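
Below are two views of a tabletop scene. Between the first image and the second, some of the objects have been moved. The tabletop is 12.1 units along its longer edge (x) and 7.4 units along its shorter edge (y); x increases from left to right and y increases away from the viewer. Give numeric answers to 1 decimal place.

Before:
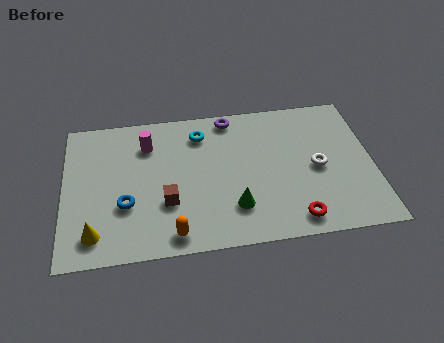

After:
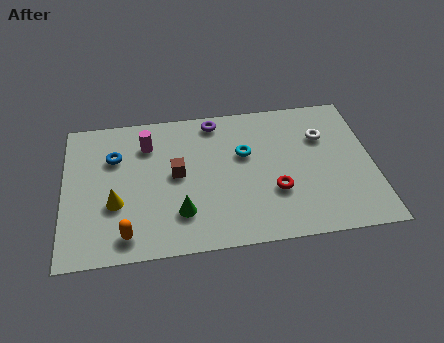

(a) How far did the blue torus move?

2.5

The blue torus was near (2.4, 2.6) before and (2.0, 5.1) after, so it travelled √(0.4² + 2.5²) ≈ 2.5 units.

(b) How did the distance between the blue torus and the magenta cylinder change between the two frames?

-1.7

The distance was about 3.1 in the first image and 1.4 in the second, so they moved 1.7 units closer together.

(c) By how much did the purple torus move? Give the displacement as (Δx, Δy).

(-0.6, -0.1)

The purple torus was at about (6.6, 6.6) and moved to about (6.0, 6.5).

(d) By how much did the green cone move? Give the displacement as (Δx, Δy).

(-2.1, 0.0)

The green cone started near (6.6, 1.9) and ended near (4.5, 1.9).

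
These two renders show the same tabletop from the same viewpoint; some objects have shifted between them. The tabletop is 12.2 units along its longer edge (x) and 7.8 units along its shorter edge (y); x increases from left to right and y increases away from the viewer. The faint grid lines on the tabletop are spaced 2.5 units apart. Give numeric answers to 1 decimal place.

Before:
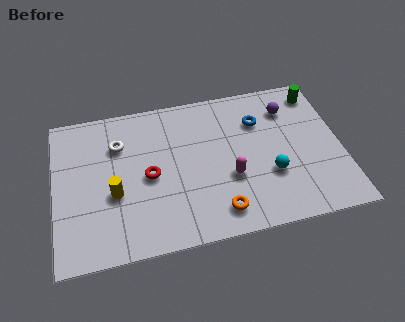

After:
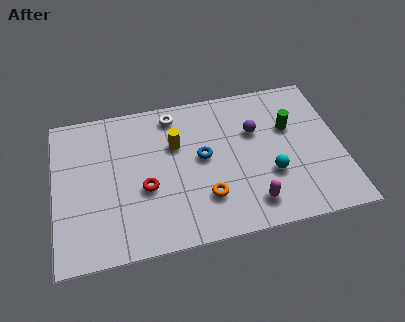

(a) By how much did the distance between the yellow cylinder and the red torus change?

+0.8

Before: roughly 1.6 units apart; after: 2.4. That's 0.8 units further apart.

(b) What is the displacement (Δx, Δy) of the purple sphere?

(-1.5, -0.9)

The purple sphere was at about (10.1, 6.0) and moved to about (8.6, 5.1).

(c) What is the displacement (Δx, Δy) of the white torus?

(2.4, 1.1)

The white torus started near (2.8, 5.6) and ended near (5.2, 6.7).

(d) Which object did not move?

the cyan sphere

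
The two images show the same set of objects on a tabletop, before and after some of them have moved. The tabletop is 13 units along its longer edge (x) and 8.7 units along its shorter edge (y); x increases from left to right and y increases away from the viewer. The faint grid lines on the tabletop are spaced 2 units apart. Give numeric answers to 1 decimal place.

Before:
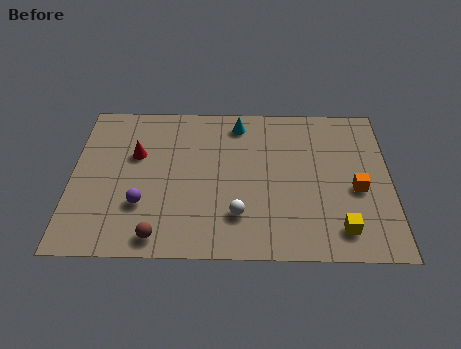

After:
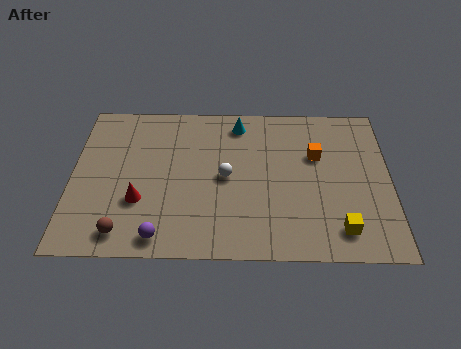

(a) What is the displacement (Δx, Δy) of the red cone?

(0.2, -2.6)

The red cone was at about (2.6, 5.5) and moved to about (2.8, 2.9).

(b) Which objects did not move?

the yellow cube and the cyan cone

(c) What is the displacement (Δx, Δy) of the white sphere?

(-0.5, 2.1)

The white sphere started near (6.8, 2.2) and ended near (6.3, 4.3).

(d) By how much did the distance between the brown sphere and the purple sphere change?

-0.3

They were about 1.8 units apart before and 1.5 after — 0.3 units closer together.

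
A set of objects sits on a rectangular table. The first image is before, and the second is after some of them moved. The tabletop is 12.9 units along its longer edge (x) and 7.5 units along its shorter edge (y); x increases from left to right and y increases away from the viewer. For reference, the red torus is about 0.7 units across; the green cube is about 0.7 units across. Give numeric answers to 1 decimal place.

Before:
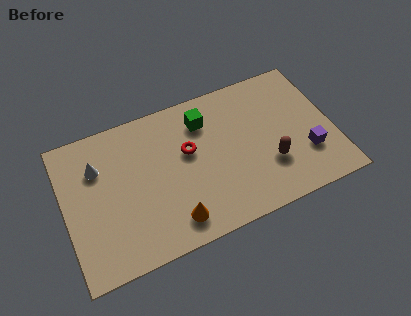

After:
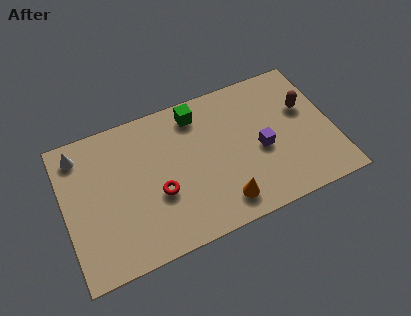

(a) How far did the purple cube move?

2.3

The purple cube moved from about (11.5, 2.3) to (9.4, 3.3), a distance of √(2.1² + 1.0²) ≈ 2.3.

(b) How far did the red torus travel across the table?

2.3

The red torus was near (6.0, 4.5) before and (4.4, 2.9) after, so it travelled √(1.6² + 1.6²) ≈ 2.3 units.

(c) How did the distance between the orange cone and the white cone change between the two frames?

+3.0

They were about 5.1 units apart before and 8.1 after — 3.0 units further apart.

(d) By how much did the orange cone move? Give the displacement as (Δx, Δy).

(2.4, 0.0)

The orange cone was at about (4.9, 1.3) and moved to about (7.3, 1.3).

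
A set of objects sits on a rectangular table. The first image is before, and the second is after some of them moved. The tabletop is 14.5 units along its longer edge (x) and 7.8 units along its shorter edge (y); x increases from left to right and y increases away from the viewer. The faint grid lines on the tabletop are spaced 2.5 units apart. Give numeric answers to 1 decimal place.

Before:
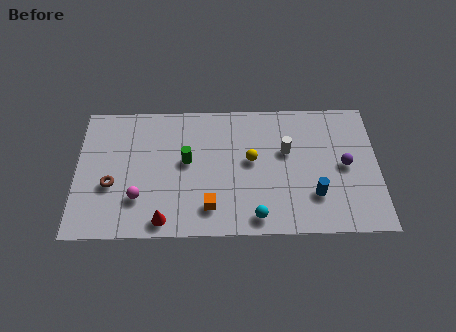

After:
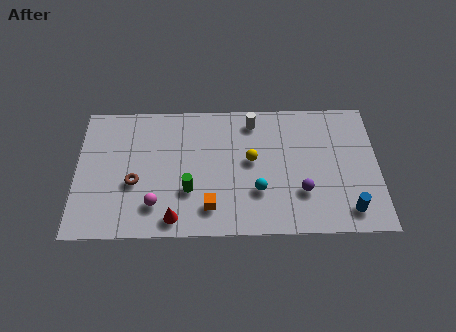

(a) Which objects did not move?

the yellow sphere and the orange cube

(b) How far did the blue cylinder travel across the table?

1.8

The blue cylinder moved from about (11.4, 2.2) to (13.0, 1.3), a distance of √(1.6² + 0.9²) ≈ 1.8.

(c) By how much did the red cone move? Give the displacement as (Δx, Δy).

(0.5, 0.1)

From the two frames, the red cone sits at roughly (4.2, 0.9) before and (4.7, 1.0) after.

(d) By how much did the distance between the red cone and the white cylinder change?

-0.3

The distance was about 7.1 in the first image and 6.8 in the second, so they moved 0.3 units closer together.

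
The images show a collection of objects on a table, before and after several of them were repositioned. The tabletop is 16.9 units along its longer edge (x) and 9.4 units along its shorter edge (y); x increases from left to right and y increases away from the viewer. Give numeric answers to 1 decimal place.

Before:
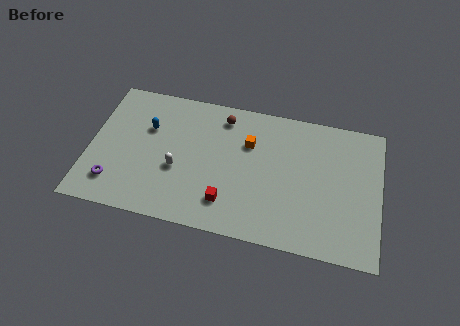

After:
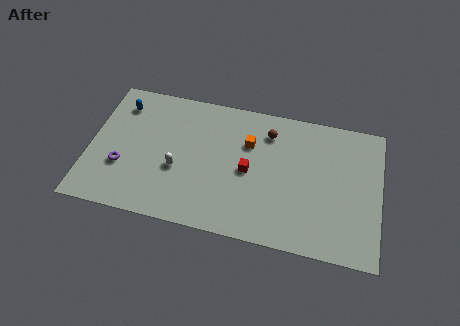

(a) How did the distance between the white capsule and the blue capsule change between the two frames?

+2.1

The distance was about 3.1 in the first image and 5.2 in the second, so they moved 2.1 units further apart.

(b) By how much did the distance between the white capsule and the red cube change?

+0.8

Before: roughly 3.4 units apart; after: 4.2. That's 0.8 units further apart.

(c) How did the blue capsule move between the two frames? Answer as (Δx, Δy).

(-1.7, 1.3)

The blue capsule started near (3.3, 6.2) and ended near (1.6, 7.5).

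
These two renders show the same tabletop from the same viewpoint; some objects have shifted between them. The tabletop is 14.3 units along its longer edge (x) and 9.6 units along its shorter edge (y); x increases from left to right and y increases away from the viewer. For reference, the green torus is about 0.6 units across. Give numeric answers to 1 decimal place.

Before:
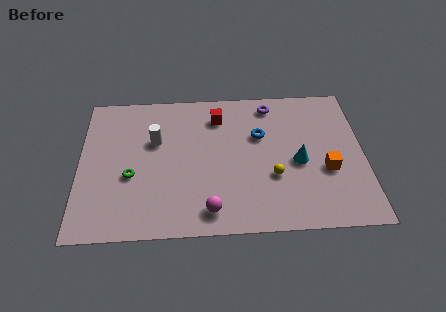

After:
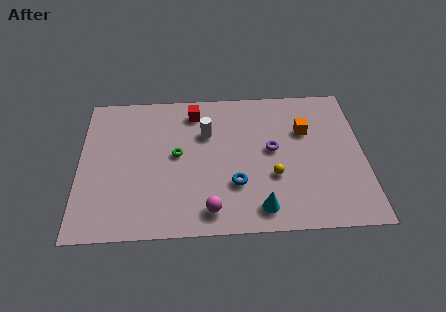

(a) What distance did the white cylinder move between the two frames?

2.6

The white cylinder moved from about (3.8, 6.1) to (6.4, 6.5), a distance of √(2.6² + 0.4²) ≈ 2.6.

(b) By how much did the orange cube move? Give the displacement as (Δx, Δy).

(-1.0, 2.7)

From the two frames, the orange cube sits at roughly (12.4, 3.7) before and (11.4, 6.4) after.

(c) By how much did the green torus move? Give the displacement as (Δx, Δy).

(2.3, 1.3)

The green torus was at about (2.6, 3.8) and moved to about (4.9, 5.1).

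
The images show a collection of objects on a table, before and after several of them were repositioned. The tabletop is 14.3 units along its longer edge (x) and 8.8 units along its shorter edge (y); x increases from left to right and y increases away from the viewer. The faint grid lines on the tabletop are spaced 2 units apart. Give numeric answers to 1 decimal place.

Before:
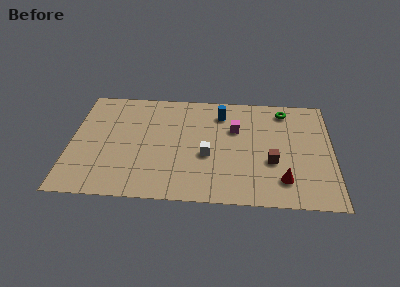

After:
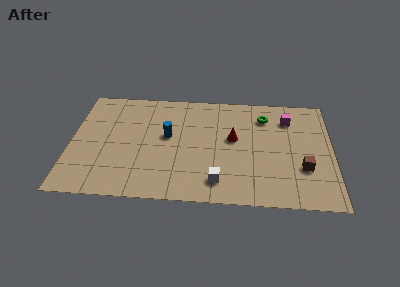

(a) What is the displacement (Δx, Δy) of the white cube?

(0.6, -2.0)

The white cube started near (7.5, 3.6) and ended near (8.1, 1.6).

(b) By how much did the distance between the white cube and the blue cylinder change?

+0.9

The distance was about 3.5 in the first image and 4.4 in the second, so they moved 0.9 units further apart.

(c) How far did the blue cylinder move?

3.5

The blue cylinder was near (8.2, 7.0) before and (5.3, 5.0) after, so it travelled √(2.9² + 2.0²) ≈ 3.5 units.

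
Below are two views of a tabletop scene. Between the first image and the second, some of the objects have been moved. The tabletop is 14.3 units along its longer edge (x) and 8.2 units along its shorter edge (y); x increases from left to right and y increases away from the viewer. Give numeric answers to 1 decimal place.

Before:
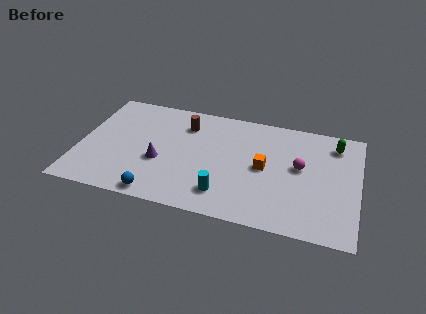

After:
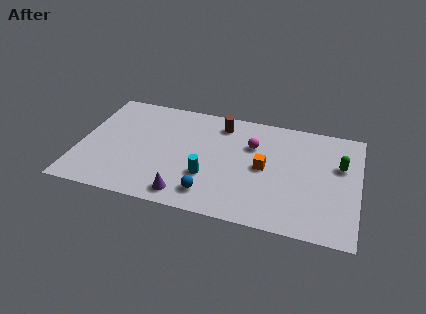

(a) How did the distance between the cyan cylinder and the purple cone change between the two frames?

-1.8

They were about 3.7 units apart before and 1.9 after — 1.8 units closer together.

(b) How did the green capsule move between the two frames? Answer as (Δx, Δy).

(0.3, -1.5)

The green capsule was at about (13.0, 6.7) and moved to about (13.3, 5.2).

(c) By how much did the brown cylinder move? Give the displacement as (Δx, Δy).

(1.8, 0.5)

The brown cylinder was at about (5.3, 6.3) and moved to about (7.1, 6.8).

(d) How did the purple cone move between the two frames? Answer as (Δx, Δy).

(1.5, -2.1)

The purple cone was at about (4.2, 3.2) and moved to about (5.7, 1.1).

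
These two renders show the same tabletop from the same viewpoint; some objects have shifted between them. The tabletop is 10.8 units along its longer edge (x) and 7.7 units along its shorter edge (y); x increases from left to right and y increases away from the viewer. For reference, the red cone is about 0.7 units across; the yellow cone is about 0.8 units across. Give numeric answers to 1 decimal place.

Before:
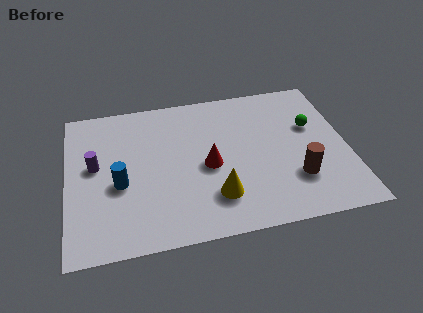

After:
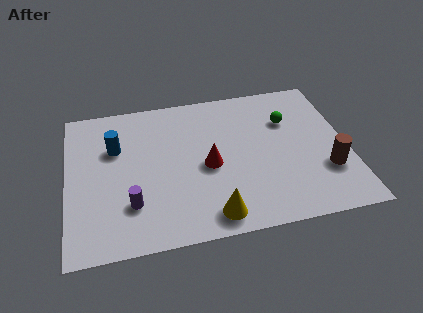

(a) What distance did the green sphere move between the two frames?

1.0

The green sphere was near (9.5, 4.8) before and (8.6, 5.3) after, so it travelled √(0.9² + 0.5²) ≈ 1.0 units.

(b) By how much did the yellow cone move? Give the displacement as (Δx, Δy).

(-0.2, -0.9)

The yellow cone started near (5.6, 1.9) and ended near (5.4, 1.0).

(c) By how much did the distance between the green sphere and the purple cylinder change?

-1.4

The distance was about 8.4 in the first image and 7.0 in the second, so they moved 1.4 units closer together.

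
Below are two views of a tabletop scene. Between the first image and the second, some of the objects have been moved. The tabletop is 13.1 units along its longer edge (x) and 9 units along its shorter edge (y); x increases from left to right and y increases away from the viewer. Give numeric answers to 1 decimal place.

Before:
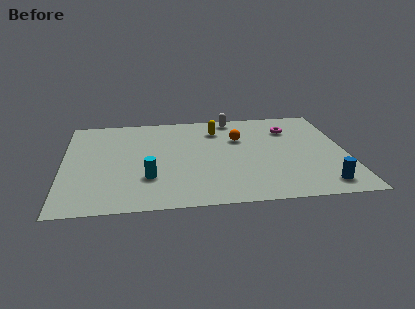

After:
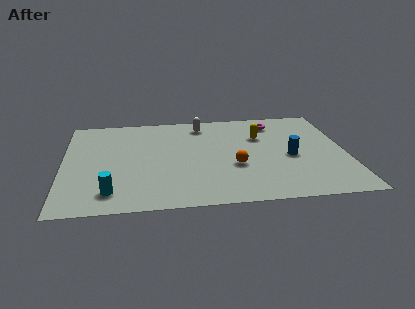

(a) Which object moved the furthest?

the blue cylinder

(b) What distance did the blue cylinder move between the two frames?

3.0

The blue cylinder was near (11.8, 1.3) before and (10.5, 4.0) after, so it travelled √(1.3² + 2.7²) ≈ 3.0 units.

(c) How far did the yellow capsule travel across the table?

2.2

From (7.2, 7.0) to (9.2, 6.1), the yellow capsule covered √(2.0² + 0.9²) ≈ 2.2 units.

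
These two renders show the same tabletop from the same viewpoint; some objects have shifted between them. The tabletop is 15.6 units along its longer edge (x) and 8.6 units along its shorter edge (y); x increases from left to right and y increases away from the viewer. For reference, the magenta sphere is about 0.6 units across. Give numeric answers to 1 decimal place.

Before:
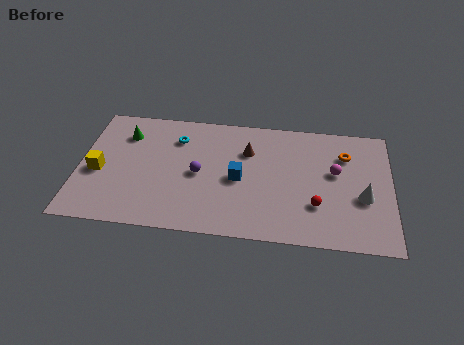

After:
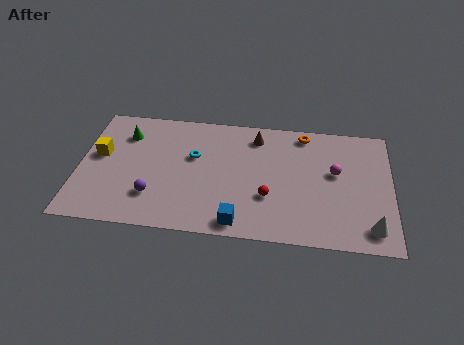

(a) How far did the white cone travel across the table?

2.0

The white cone was near (14.2, 3.4) before and (14.6, 1.4) after, so it travelled √(0.4² + 2.0²) ≈ 2.0 units.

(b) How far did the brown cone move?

1.2

From (8.4, 6.0) to (8.8, 7.1), the brown cone covered √(0.4² + 1.1²) ≈ 1.2 units.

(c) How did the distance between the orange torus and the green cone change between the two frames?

-2.0

Before: roughly 11.1 units apart; after: 9.1. That's 2.0 units closer together.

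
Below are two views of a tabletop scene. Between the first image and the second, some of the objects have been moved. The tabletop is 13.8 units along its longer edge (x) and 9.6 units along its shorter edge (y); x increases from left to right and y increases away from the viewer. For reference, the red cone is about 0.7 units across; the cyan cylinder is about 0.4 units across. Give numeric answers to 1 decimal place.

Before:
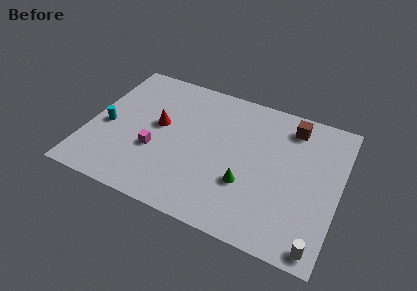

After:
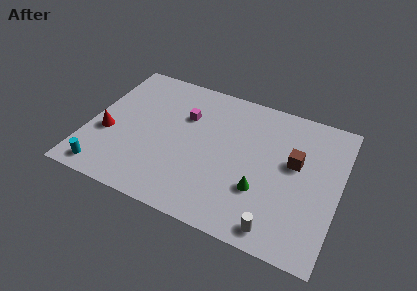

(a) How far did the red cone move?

3.1

The red cone was near (3.8, 5.3) before and (1.1, 3.7) after, so it travelled √(2.7² + 1.6²) ≈ 3.1 units.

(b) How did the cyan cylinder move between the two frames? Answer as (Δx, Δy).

(0.3, -3.1)

The cyan cylinder started near (1.0, 4.2) and ended near (1.3, 1.1).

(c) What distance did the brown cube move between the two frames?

2.4

The brown cube moved from about (10.9, 8.0) to (11.3, 5.6), a distance of √(0.4² + 2.4²) ≈ 2.4.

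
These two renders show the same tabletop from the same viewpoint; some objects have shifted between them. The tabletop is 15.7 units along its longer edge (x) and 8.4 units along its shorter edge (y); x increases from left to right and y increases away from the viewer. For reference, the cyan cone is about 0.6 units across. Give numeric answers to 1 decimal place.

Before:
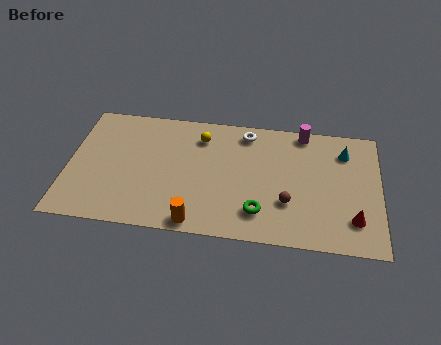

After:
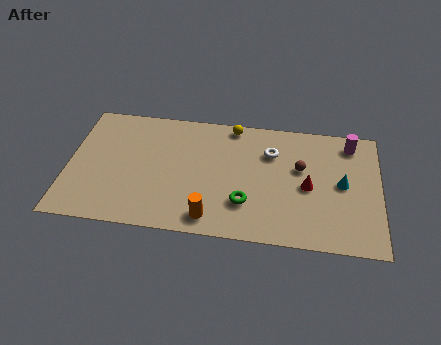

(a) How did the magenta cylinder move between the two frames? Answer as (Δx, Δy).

(2.4, -0.5)

The magenta cylinder started near (11.8, 7.6) and ended near (14.2, 7.1).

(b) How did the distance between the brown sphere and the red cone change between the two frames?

-2.1

They were about 3.4 units apart before and 1.3 after — 2.1 units closer together.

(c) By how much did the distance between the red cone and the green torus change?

-1.3

The distance was about 4.7 in the first image and 3.4 in the second, so they moved 1.3 units closer together.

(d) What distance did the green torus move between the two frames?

0.9

The green torus was near (9.7, 1.9) before and (9.0, 2.4) after, so it travelled √(0.7² + 0.5²) ≈ 0.9 units.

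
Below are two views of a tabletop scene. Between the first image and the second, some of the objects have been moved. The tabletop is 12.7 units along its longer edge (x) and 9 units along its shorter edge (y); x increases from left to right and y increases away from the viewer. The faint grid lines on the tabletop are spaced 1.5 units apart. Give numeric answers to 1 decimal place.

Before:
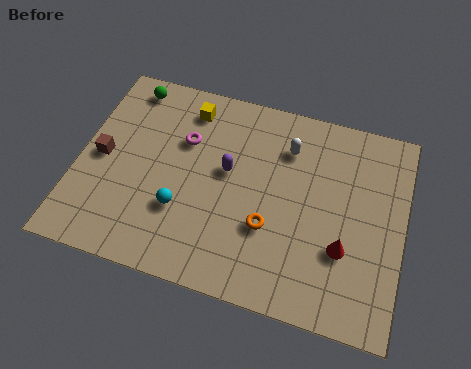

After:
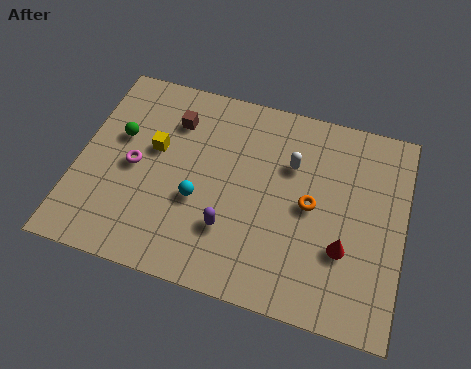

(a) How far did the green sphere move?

2.4

From (1.6, 7.9) to (1.5, 5.5), the green sphere covered √(0.1² + 2.4²) ≈ 2.4 units.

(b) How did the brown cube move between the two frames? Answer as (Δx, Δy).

(2.6, 2.4)

The brown cube was at about (0.9, 4.4) and moved to about (3.5, 6.8).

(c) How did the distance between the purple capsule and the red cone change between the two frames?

-0.7

They were about 5.1 units apart before and 4.4 after — 0.7 units closer together.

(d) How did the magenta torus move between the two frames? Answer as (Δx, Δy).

(-1.8, -1.7)

The magenta torus was at about (4.0, 6.0) and moved to about (2.2, 4.3).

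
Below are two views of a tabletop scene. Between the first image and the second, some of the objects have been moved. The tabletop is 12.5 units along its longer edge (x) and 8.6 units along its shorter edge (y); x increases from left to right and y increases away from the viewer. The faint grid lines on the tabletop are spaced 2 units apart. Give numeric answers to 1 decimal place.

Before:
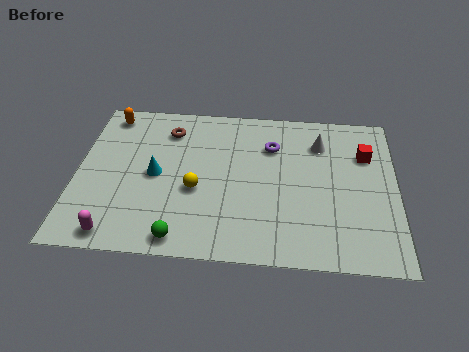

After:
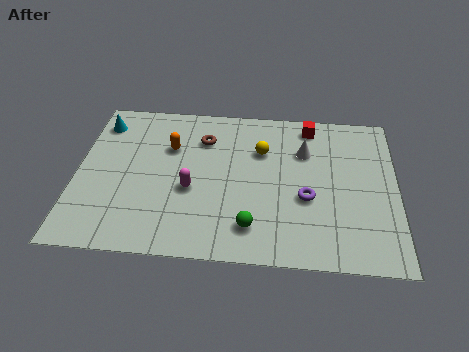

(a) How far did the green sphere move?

2.8

The green sphere was near (4.2, 0.9) before and (6.9, 1.7) after, so it travelled √(2.7² + 0.8²) ≈ 2.8 units.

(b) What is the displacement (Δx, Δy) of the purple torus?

(1.4, -2.8)

The purple torus was at about (7.6, 6.2) and moved to about (9.0, 3.4).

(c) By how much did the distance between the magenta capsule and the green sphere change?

+0.5

Before: roughly 2.5 units apart; after: 3.0. That's 0.5 units further apart.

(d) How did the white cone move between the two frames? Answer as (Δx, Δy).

(-0.6, -0.5)

From the two frames, the white cone sits at roughly (9.5, 6.5) before and (8.9, 6.0) after.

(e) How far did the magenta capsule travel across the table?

3.8

The magenta capsule moved from about (1.7, 0.9) to (4.5, 3.5), a distance of √(2.8² + 2.6²) ≈ 3.8.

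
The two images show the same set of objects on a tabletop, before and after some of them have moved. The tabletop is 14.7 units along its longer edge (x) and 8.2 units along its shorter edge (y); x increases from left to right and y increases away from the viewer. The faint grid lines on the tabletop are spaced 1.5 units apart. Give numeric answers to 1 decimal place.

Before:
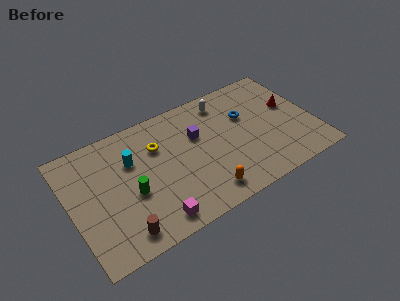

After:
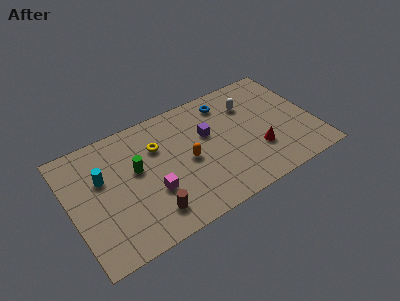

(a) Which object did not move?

the yellow torus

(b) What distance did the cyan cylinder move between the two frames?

1.8

The cyan cylinder was near (3.8, 5.5) before and (2.0, 5.2) after, so it travelled √(1.8² + 0.3²) ≈ 1.8 units.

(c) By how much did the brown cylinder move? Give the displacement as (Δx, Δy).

(1.8, 0.4)

The brown cylinder was at about (2.6, 1.2) and moved to about (4.4, 1.6).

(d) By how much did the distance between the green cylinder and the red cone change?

-2.7

They were about 10.1 units apart before and 7.4 after — 2.7 units closer together.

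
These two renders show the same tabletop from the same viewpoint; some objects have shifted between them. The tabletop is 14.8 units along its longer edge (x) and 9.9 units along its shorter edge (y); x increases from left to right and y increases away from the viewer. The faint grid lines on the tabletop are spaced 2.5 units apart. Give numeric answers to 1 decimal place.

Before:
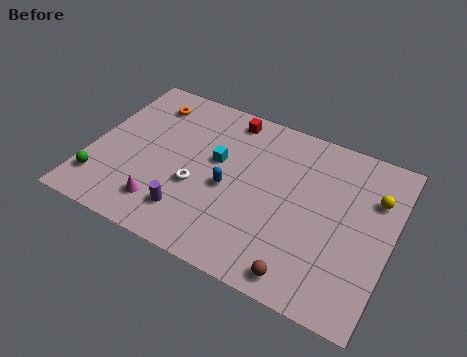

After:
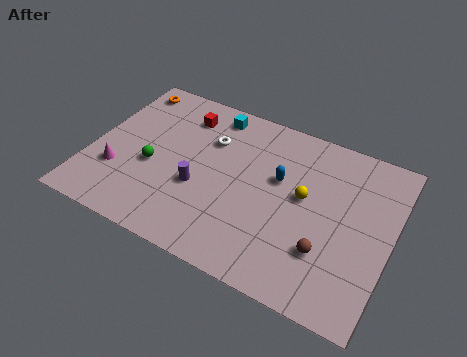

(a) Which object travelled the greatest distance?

the yellow sphere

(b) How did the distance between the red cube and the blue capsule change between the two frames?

+1.1

Before: roughly 4.3 units apart; after: 5.4. That's 1.1 units further apart.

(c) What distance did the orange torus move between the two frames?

1.3

From (2.3, 8.0) to (1.1, 8.6), the orange torus covered √(1.2² + 0.6²) ≈ 1.3 units.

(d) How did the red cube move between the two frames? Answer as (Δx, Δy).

(-2.2, -0.8)

The red cube was at about (6.3, 8.7) and moved to about (4.1, 7.9).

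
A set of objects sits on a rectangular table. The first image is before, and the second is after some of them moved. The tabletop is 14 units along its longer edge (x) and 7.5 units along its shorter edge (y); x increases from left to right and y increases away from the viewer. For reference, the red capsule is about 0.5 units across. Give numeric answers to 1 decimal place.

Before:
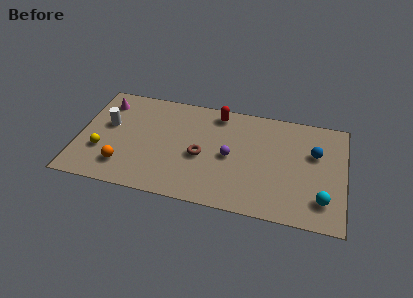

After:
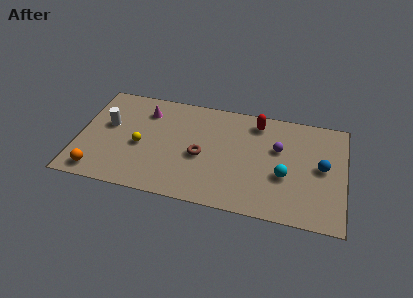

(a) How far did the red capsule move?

2.1

The red capsule moved from about (7.2, 6.5) to (9.3, 6.3), a distance of √(2.1² + 0.2²) ≈ 2.1.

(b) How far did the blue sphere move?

1.0

The blue sphere was near (12.4, 4.8) before and (12.8, 3.9) after, so it travelled √(0.4² + 0.9²) ≈ 1.0 units.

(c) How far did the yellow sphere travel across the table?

2.2

From (1.3, 2.5) to (3.3, 3.3), the yellow sphere covered √(2.0² + 0.8²) ≈ 2.2 units.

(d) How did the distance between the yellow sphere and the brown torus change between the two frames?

-2.1

They were about 5.3 units apart before and 3.2 after — 2.1 units closer together.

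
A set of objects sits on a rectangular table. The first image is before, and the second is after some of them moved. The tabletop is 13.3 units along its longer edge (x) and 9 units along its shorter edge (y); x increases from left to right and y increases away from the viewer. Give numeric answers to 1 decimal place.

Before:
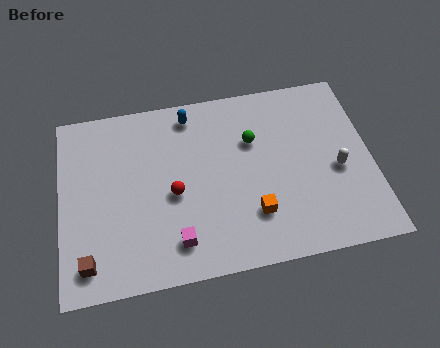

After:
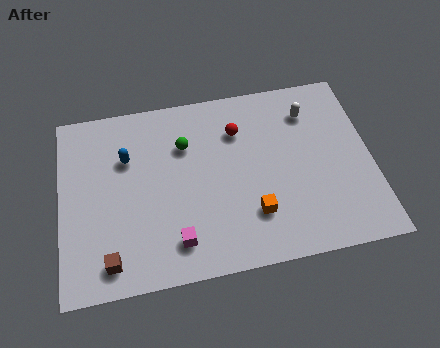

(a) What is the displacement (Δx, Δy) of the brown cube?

(0.9, -0.1)

The brown cube started near (1.1, 1.4) and ended near (2.0, 1.3).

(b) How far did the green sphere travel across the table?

2.9

From (8.3, 6.0) to (5.4, 6.3), the green sphere covered √(2.9² + 0.3²) ≈ 2.9 units.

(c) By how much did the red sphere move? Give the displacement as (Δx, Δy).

(2.9, 2.6)

The red sphere started near (4.8, 4.0) and ended near (7.7, 6.6).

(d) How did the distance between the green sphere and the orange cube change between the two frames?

+1.1

The distance was about 3.6 in the first image and 4.7 in the second, so they moved 1.1 units further apart.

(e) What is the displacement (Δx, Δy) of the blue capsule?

(-2.8, -1.7)

The blue capsule started near (5.7, 7.8) and ended near (2.9, 6.1).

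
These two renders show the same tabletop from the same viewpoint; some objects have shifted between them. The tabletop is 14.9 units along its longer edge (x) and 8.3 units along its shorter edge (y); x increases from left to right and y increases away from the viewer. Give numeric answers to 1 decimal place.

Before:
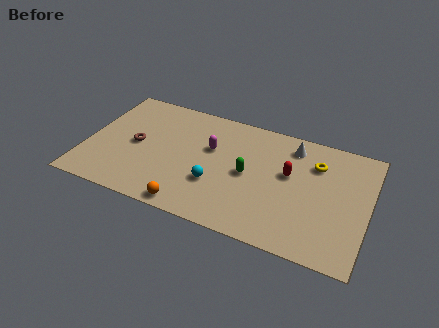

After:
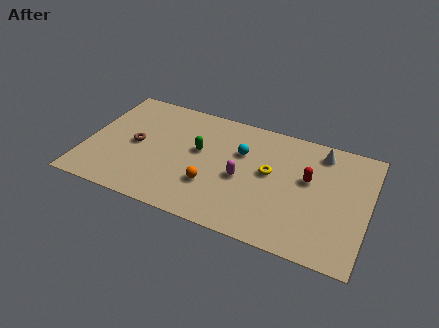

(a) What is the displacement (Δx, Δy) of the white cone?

(1.5, 0.1)

The white cone was at about (10.7, 6.9) and moved to about (12.2, 7.0).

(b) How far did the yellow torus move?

2.7

From (12.0, 6.1) to (9.7, 4.6), the yellow torus covered √(2.3² + 1.5²) ≈ 2.7 units.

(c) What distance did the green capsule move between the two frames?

2.8

From (8.6, 4.1) to (5.9, 4.8), the green capsule covered √(2.7² + 0.7²) ≈ 2.8 units.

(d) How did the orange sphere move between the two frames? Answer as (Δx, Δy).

(0.9, 1.8)

The orange sphere started near (5.9, 0.8) and ended near (6.8, 2.6).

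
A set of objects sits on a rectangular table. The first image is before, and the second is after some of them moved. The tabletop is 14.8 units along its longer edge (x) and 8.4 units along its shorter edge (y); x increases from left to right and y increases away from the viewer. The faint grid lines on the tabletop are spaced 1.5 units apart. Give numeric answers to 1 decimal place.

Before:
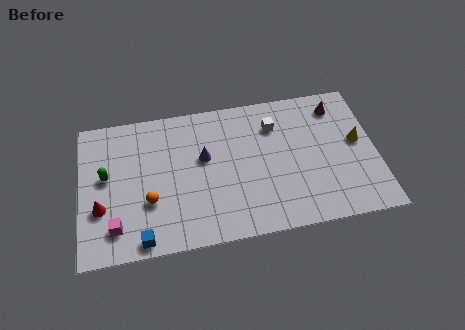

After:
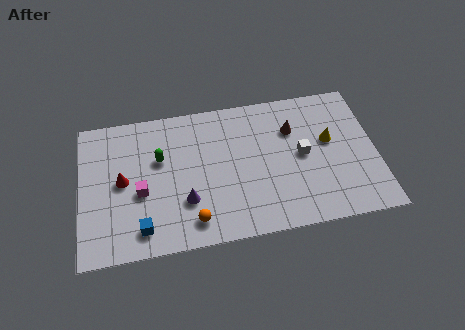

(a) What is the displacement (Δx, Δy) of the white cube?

(1.3, -2.0)

From the two frames, the white cube sits at roughly (9.8, 6.3) before and (11.1, 4.3) after.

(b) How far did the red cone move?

1.8

The red cone was near (1.0, 2.9) before and (2.1, 4.3) after, so it travelled √(1.1² + 1.4²) ≈ 1.8 units.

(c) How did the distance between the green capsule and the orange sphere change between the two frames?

+1.4

The distance was about 2.8 in the first image and 4.2 in the second, so they moved 1.4 units further apart.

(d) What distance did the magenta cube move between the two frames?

2.2

The magenta cube moved from about (1.7, 1.7) to (3.0, 3.5), a distance of √(1.3² + 1.8²) ≈ 2.2.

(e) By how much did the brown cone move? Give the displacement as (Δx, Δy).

(-2.3, -1.0)

From the two frames, the brown cone sits at roughly (13.0, 6.9) before and (10.7, 5.9) after.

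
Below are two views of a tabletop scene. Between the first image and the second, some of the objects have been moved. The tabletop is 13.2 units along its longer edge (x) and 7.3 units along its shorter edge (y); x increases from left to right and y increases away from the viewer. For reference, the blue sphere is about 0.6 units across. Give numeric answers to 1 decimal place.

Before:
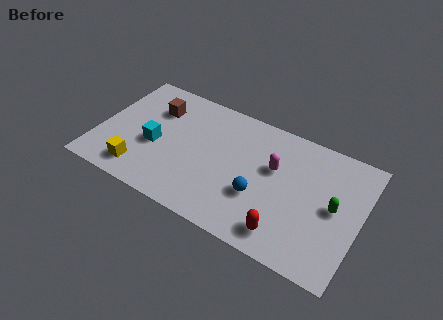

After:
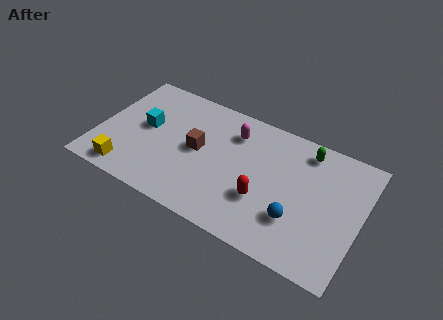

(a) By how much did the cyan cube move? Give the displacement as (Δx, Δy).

(-0.6, 0.9)

The cyan cube was at about (2.9, 3.1) and moved to about (2.3, 4.0).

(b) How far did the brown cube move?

2.8

The brown cube was near (2.6, 5.3) before and (5.0, 3.8) after, so it travelled √(2.4² + 1.5²) ≈ 2.8 units.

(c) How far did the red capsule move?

1.8

From (9.8, 1.2) to (8.5, 2.5), the red capsule covered √(1.3² + 1.3²) ≈ 1.8 units.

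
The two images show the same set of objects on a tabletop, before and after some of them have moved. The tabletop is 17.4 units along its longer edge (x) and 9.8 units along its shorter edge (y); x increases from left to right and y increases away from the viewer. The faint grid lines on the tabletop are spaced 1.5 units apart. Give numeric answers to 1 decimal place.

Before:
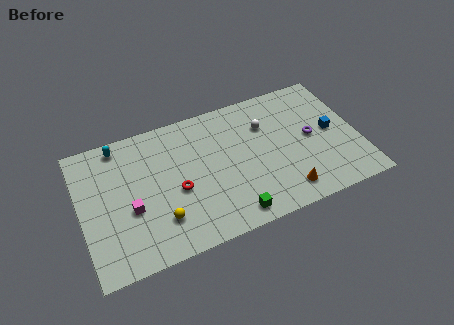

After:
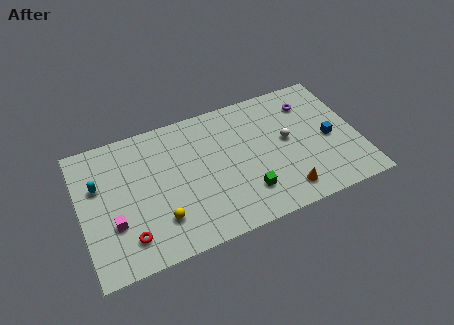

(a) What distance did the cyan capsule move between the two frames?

2.8

The cyan capsule was near (2.7, 8.7) before and (1.2, 6.3) after, so it travelled √(1.5² + 2.4²) ≈ 2.8 units.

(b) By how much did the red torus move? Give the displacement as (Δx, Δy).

(-3.2, -2.2)

From the two frames, the red torus sits at roughly (5.9, 4.2) before and (2.7, 2.0) after.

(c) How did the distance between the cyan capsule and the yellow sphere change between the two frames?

-1.3

The distance was about 6.5 in the first image and 5.2 in the second, so they moved 1.3 units closer together.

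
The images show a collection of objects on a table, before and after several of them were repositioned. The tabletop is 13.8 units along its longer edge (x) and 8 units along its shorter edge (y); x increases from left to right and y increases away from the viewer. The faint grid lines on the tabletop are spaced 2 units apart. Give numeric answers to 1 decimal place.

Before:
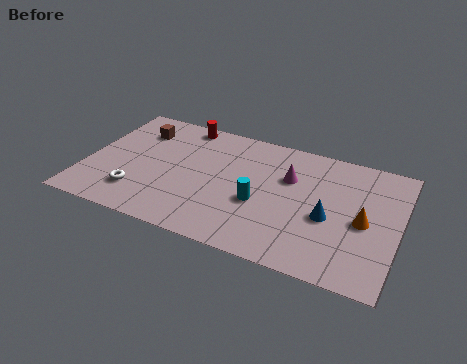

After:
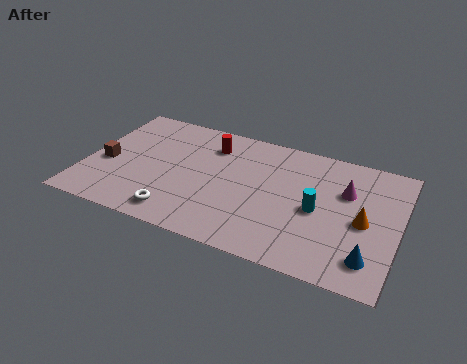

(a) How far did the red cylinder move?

1.7

From (3.9, 7.2) to (5.3, 6.2), the red cylinder covered √(1.4² + 1.0²) ≈ 1.7 units.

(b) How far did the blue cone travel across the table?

2.6

The blue cone was near (10.8, 3.4) before and (12.7, 1.6) after, so it travelled √(1.9² + 1.8²) ≈ 2.6 units.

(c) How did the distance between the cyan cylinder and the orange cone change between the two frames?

-2.5

Before: roughly 4.5 units apart; after: 2.0. That's 2.5 units closer together.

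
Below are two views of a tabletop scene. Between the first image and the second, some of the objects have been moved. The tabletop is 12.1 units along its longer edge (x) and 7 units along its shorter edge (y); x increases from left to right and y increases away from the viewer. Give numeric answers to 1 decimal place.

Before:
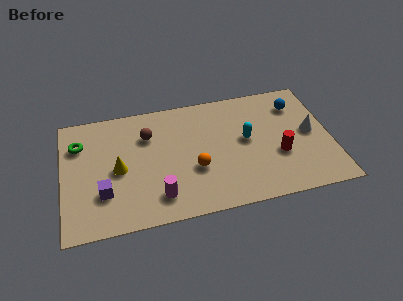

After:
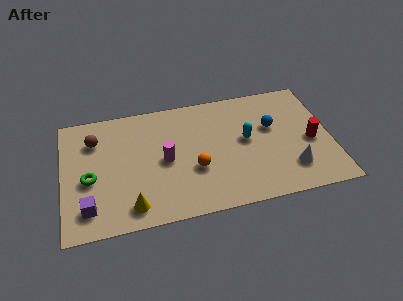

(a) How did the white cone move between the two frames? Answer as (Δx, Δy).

(-1.0, -1.9)

The white cone was at about (11.2, 3.6) and moved to about (10.2, 1.7).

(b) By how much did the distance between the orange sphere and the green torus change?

-1.0

They were about 5.7 units apart before and 4.7 after — 1.0 units closer together.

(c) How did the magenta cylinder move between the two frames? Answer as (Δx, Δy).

(0.4, 2.0)

The magenta cylinder was at about (4.2, 1.4) and moved to about (4.6, 3.4).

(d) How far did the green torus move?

2.1

From (0.8, 5.1) to (1.2, 3.0), the green torus covered √(0.4² + 2.1²) ≈ 2.1 units.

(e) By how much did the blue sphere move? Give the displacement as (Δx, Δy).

(-1.2, -1.1)

The blue sphere was at about (10.7, 5.4) and moved to about (9.5, 4.3).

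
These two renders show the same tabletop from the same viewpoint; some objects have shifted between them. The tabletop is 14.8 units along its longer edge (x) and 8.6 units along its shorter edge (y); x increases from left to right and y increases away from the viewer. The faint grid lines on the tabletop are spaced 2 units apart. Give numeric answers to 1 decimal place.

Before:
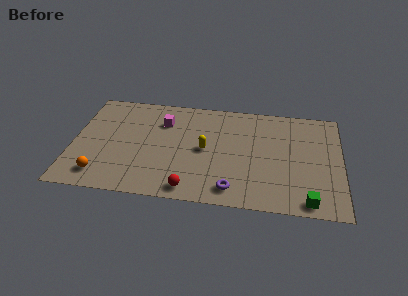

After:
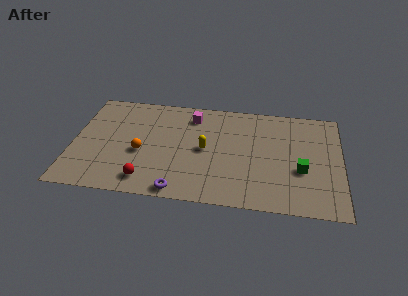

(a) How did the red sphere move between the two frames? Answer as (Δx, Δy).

(-2.4, 0.4)

From the two frames, the red sphere sits at roughly (6.6, 1.0) before and (4.2, 1.4) after.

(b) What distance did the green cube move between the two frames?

2.4

The green cube was near (13.0, 0.9) before and (12.6, 3.3) after, so it travelled √(0.4² + 2.4²) ≈ 2.4 units.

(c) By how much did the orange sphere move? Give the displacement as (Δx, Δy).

(2.1, 2.1)

The orange sphere was at about (1.7, 1.5) and moved to about (3.8, 3.6).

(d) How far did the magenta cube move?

1.7

The magenta cube moved from about (4.9, 6.3) to (6.5, 7.0), a distance of √(1.6² + 0.7²) ≈ 1.7.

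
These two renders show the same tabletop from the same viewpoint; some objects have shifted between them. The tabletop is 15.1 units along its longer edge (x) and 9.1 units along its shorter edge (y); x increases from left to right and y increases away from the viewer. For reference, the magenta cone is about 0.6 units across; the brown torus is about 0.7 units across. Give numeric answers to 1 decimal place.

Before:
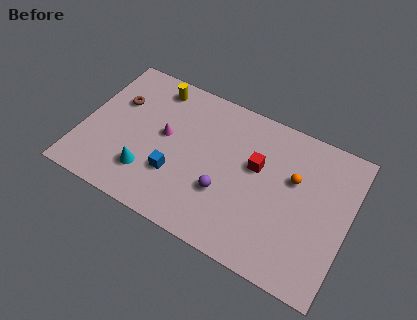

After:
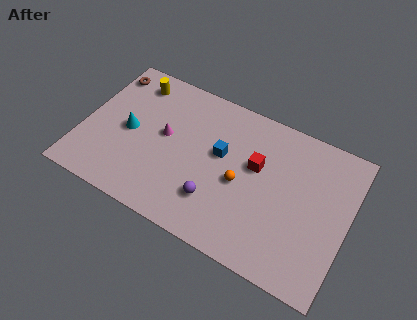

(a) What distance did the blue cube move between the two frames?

3.3

From (5.5, 2.9) to (7.8, 5.3), the blue cube covered √(2.3² + 2.4²) ≈ 3.3 units.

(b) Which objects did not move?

the magenta cone and the red cube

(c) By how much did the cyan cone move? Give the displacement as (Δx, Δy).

(-1.4, 2.1)

From the two frames, the cyan cone sits at roughly (4.0, 2.3) before and (2.6, 4.4) after.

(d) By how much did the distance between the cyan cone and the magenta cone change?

-0.7

The distance was about 2.8 in the first image and 2.1 in the second, so they moved 0.7 units closer together.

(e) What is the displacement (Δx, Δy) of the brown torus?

(-0.9, 1.6)

The brown torus started near (1.7, 6.0) and ended near (0.8, 7.6).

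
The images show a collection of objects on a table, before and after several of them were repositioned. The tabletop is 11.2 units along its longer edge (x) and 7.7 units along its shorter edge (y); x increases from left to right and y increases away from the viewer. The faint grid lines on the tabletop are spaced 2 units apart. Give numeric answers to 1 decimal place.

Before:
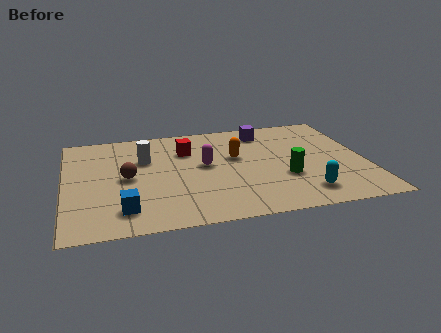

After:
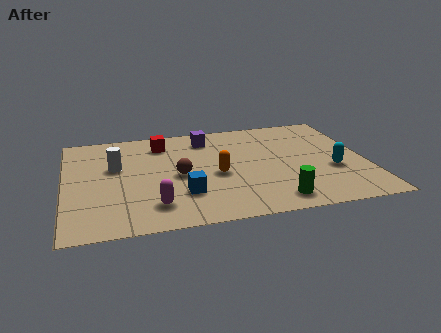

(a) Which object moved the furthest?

the magenta capsule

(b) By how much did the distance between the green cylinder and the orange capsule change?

+0.5

The distance was about 2.5 in the first image and 3.0 in the second, so they moved 0.5 units further apart.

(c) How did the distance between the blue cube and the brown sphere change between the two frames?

-0.9

They were about 2.3 units apart before and 1.4 after — 0.9 units closer together.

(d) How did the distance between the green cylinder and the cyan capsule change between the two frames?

+1.5

They were about 1.4 units apart before and 2.9 after — 1.5 units further apart.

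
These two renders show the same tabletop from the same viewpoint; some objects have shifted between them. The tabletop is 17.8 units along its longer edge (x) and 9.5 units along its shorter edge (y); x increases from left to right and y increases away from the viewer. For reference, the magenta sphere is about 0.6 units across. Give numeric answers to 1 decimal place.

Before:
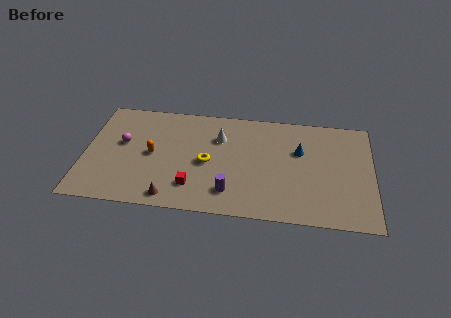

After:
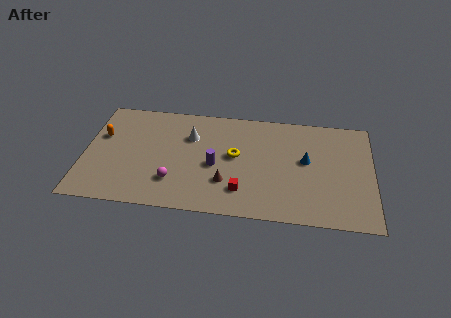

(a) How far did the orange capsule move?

3.5

From (4.2, 4.7) to (1.0, 6.0), the orange capsule covered √(3.2² + 1.3²) ≈ 3.5 units.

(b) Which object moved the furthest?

the magenta sphere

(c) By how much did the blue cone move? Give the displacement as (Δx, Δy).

(0.4, -0.8)

From the two frames, the blue cone sits at roughly (13.3, 6.1) before and (13.7, 5.3) after.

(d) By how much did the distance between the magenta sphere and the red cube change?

-1.4

Before: roughly 5.6 units apart; after: 4.2. That's 1.4 units closer together.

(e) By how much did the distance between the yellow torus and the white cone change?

+0.7

The distance was about 2.4 in the first image and 3.1 in the second, so they moved 0.7 units further apart.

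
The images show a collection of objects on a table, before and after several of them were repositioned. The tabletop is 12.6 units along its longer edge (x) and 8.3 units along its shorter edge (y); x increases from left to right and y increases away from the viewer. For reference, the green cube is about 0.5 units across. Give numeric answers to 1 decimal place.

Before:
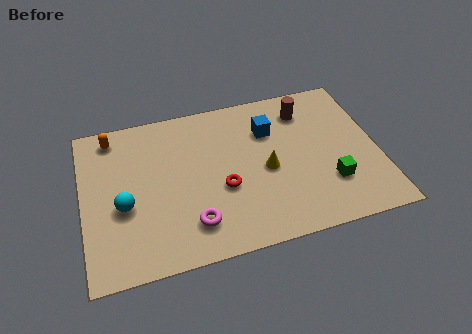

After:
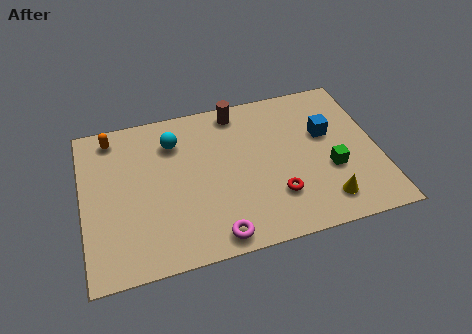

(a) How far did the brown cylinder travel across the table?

3.0

From (9.7, 6.6) to (6.8, 7.3), the brown cylinder covered √(2.9² + 0.7²) ≈ 3.0 units.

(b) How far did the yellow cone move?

3.3

From (7.8, 3.8) to (10.1, 1.5), the yellow cone covered √(2.3² + 2.3²) ≈ 3.3 units.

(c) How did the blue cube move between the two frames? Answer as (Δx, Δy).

(2.4, -0.8)

The blue cube started near (8.1, 5.9) and ended near (10.5, 5.1).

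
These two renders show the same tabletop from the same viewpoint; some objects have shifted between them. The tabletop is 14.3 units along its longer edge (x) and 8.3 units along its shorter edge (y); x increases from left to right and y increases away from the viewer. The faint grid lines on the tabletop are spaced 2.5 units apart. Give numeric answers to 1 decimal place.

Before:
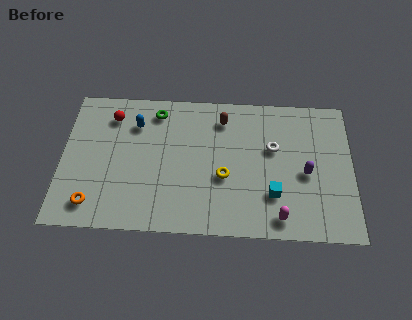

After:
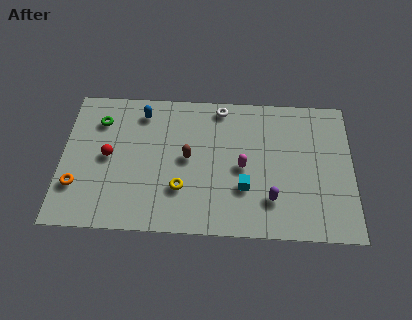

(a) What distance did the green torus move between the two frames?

2.9

The green torus was near (4.6, 7.0) before and (1.8, 6.3) after, so it travelled √(2.8² + 0.7²) ≈ 2.9 units.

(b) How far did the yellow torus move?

2.2

The yellow torus was near (8.0, 3.3) before and (5.9, 2.5) after, so it travelled √(2.1² + 0.8²) ≈ 2.2 units.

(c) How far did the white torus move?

3.5

The white torus was near (10.4, 5.1) before and (7.8, 7.4) after, so it travelled √(2.6² + 2.3²) ≈ 3.5 units.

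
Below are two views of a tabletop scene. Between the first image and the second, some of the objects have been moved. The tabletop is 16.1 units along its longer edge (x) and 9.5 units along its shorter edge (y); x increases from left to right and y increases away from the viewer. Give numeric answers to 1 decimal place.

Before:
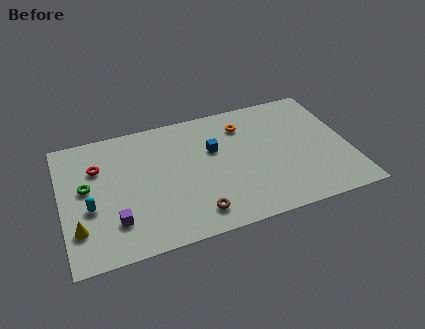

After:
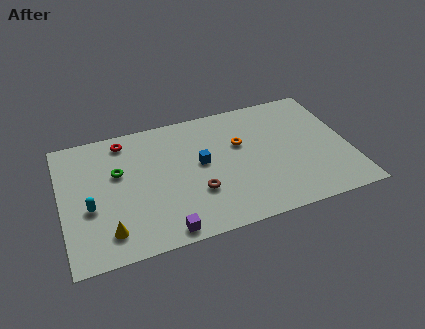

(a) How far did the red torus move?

2.3

The red torus was near (2.1, 6.6) before and (3.7, 8.2) after, so it travelled √(1.6² + 1.6²) ≈ 2.3 units.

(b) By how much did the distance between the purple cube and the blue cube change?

-1.9

Before: roughly 6.8 units apart; after: 4.9. That's 1.9 units closer together.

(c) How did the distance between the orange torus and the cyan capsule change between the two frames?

-0.7

Before: roughly 9.6 units apart; after: 8.9. That's 0.7 units closer together.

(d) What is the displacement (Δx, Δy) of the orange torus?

(-0.3, -1.4)

From the two frames, the orange torus sits at roughly (10.4, 7.4) before and (10.1, 6.0) after.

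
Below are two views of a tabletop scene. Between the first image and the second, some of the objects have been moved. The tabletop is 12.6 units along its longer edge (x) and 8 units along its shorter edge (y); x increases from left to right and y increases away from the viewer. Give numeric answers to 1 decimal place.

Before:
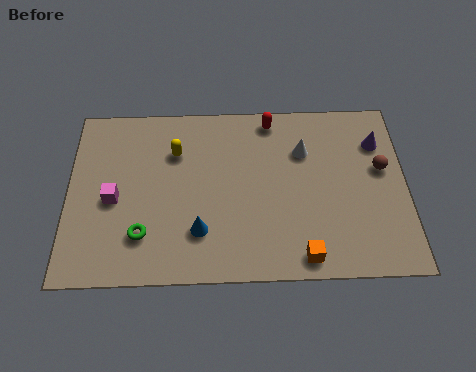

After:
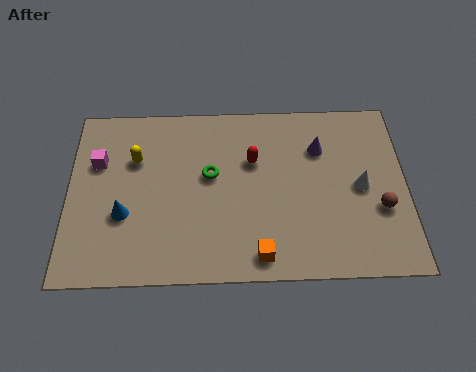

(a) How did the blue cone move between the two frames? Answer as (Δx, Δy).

(-2.8, 0.8)

From the two frames, the blue cone sits at roughly (4.9, 2.1) before and (2.1, 2.9) after.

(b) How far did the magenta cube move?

1.8

The magenta cube was near (1.7, 3.6) before and (1.1, 5.3) after, so it travelled √(0.6² + 1.7²) ≈ 1.8 units.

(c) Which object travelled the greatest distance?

the green torus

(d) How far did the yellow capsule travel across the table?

1.5

The yellow capsule was near (4.0, 5.7) before and (2.5, 5.4) after, so it travelled √(1.5² + 0.3²) ≈ 1.5 units.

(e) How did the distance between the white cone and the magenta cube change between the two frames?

+2.5

Before: roughly 7.4 units apart; after: 9.9. That's 2.5 units further apart.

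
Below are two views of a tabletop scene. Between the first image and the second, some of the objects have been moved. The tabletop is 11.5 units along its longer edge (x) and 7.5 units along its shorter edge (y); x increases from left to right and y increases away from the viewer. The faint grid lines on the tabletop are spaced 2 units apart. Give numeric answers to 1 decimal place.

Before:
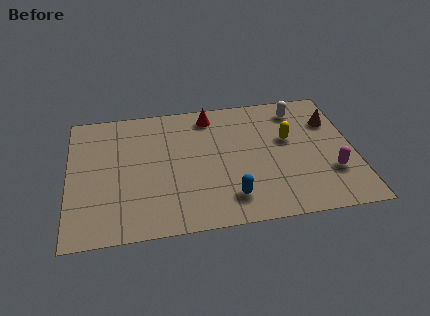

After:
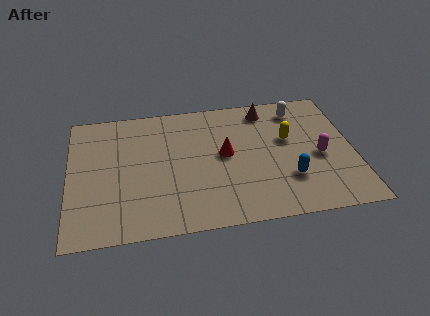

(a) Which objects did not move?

the yellow capsule and the white capsule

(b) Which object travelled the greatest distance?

the brown cone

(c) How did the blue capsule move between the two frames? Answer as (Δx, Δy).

(2.4, 0.7)

The blue capsule was at about (6.4, 1.5) and moved to about (8.8, 2.2).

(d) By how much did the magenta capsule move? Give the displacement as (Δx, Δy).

(-0.4, 1.0)

The magenta capsule was at about (10.5, 2.3) and moved to about (10.1, 3.3).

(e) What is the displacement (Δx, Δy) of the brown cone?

(-2.6, 1.1)

The brown cone was at about (10.7, 5.3) and moved to about (8.1, 6.4).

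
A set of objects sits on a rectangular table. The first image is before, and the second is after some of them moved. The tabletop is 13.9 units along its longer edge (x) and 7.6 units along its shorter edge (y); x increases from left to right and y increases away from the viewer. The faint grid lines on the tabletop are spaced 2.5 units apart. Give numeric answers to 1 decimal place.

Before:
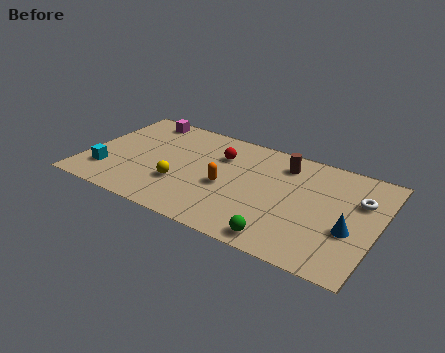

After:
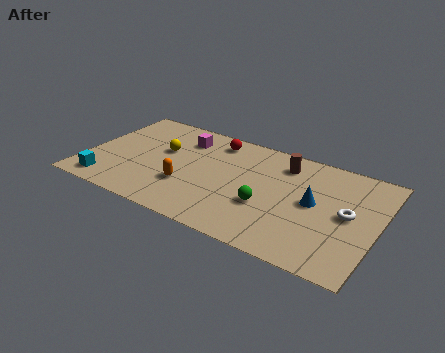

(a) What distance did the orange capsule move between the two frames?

2.0

The orange capsule was near (6.8, 3.3) before and (5.0, 2.5) after, so it travelled √(1.8² + 0.8²) ≈ 2.0 units.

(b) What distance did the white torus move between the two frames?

1.3

The white torus was near (12.9, 5.1) before and (12.5, 3.9) after, so it travelled √(0.4² + 1.2²) ≈ 1.3 units.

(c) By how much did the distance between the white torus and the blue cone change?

-0.6

Before: roughly 2.2 units apart; after: 1.6. That's 0.6 units closer together.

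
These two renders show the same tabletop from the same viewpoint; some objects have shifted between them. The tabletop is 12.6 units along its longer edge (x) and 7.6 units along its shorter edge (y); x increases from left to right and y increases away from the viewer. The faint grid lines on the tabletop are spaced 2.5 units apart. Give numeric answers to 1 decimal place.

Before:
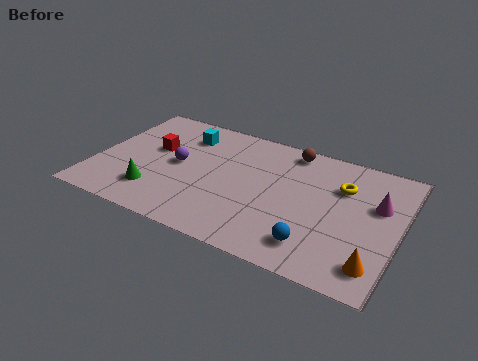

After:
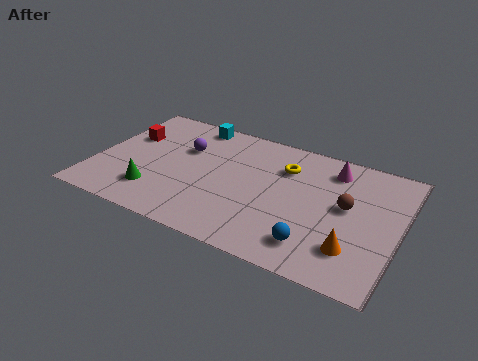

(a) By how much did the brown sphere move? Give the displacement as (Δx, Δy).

(2.6, -2.5)

The brown sphere started near (7.8, 6.7) and ended near (10.4, 4.2).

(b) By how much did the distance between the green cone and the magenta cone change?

-1.2

The distance was about 9.4 in the first image and 8.2 in the second, so they moved 1.2 units closer together.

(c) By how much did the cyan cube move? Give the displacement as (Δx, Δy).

(0.2, 0.9)

The cyan cube was at about (3.4, 5.9) and moved to about (3.6, 6.8).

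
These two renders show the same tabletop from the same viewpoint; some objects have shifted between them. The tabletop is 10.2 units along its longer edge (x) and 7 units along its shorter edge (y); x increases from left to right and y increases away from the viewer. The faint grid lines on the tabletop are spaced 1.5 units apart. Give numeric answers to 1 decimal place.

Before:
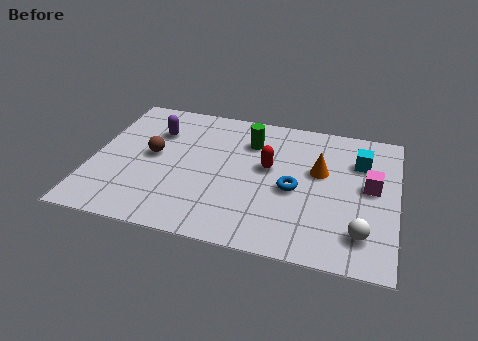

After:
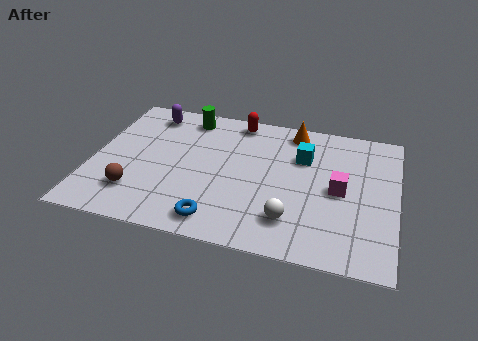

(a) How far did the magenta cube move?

1.1

From (9.3, 3.8) to (8.3, 3.4), the magenta cube covered √(1.0² + 0.4²) ≈ 1.1 units.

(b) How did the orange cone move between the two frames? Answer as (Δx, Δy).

(-1.0, 1.9)

From the two frames, the orange cone sits at roughly (7.6, 4.2) before and (6.6, 6.1) after.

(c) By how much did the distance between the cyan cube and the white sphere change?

-0.3

The distance was about 3.5 in the first image and 3.2 in the second, so they moved 0.3 units closer together.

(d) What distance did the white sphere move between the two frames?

2.3

The white sphere was near (9.1, 1.5) before and (6.8, 1.6) after, so it travelled √(2.3² + 0.1²) ≈ 2.3 units.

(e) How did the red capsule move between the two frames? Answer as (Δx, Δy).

(-1.2, 2.2)

The red capsule was at about (5.9, 4.0) and moved to about (4.7, 6.2).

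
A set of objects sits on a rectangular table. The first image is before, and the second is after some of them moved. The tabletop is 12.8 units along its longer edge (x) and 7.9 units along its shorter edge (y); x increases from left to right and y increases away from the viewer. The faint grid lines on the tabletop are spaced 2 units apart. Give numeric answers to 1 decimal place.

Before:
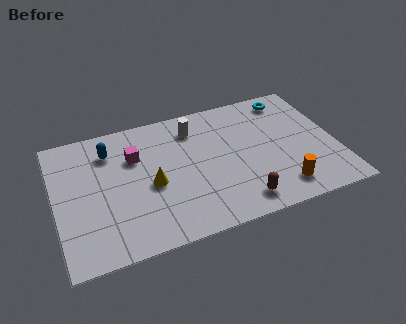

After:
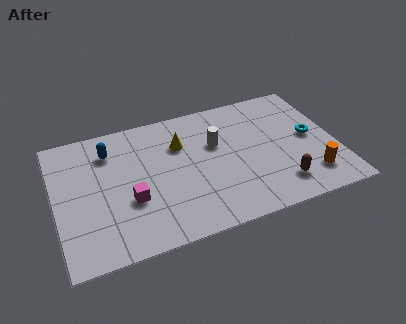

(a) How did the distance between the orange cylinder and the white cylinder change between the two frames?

-0.8

Before: roughly 6.0 units apart; after: 5.2. That's 0.8 units closer together.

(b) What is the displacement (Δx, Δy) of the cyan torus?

(0.7, -2.7)

The cyan torus was at about (11.0, 6.8) and moved to about (11.7, 4.1).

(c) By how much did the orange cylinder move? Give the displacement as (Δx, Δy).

(1.4, 0.3)

The orange cylinder started near (10.0, 1.4) and ended near (11.4, 1.7).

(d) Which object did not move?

the blue capsule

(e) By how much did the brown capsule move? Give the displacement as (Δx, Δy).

(1.9, 0.4)

The brown capsule was at about (8.1, 1.2) and moved to about (10.0, 1.6).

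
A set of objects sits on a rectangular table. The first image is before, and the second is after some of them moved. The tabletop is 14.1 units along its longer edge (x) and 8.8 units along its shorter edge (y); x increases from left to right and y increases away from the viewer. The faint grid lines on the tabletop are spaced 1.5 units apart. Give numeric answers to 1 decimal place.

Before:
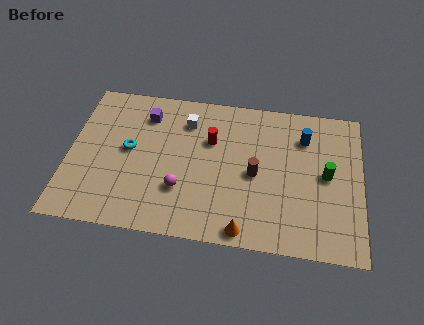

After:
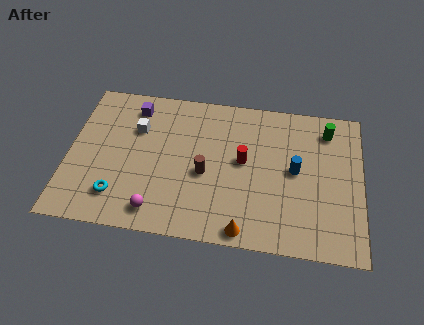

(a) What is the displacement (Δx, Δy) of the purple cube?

(-0.6, 0.4)

The purple cube was at about (3.6, 6.9) and moved to about (3.0, 7.3).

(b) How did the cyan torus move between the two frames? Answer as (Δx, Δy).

(-0.4, -2.8)

The cyan torus was at about (2.9, 4.7) and moved to about (2.5, 1.9).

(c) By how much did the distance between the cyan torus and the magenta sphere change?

-1.3

They were about 3.3 units apart before and 2.0 after — 1.3 units closer together.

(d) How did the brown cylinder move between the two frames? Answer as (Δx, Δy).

(-2.4, -0.3)

The brown cylinder started near (9.0, 4.1) and ended near (6.6, 3.8).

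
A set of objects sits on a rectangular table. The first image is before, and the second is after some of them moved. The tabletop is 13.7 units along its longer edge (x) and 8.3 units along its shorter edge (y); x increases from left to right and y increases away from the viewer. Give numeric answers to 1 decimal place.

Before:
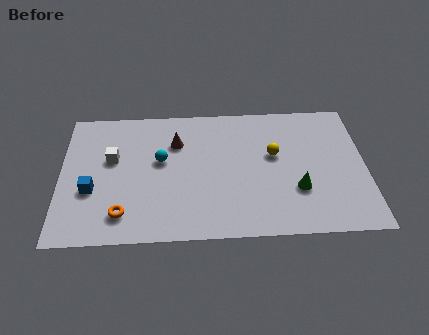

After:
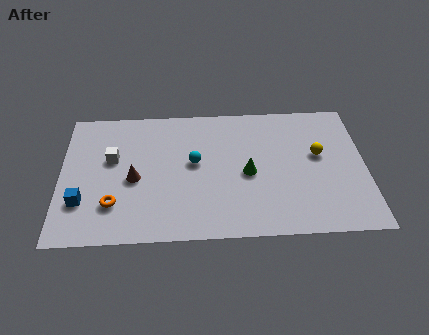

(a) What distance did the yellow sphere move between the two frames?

2.0

The yellow sphere was near (9.6, 4.9) before and (11.6, 4.8) after, so it travelled √(2.0² + 0.1²) ≈ 2.0 units.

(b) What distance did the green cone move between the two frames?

2.5

From (10.6, 2.7) to (8.4, 3.8), the green cone covered √(2.2² + 1.1²) ≈ 2.5 units.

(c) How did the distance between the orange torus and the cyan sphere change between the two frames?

+0.7

They were about 3.6 units apart before and 4.3 after — 0.7 units further apart.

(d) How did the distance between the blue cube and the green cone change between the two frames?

-1.7

They were about 9.2 units apart before and 7.5 after — 1.7 units closer together.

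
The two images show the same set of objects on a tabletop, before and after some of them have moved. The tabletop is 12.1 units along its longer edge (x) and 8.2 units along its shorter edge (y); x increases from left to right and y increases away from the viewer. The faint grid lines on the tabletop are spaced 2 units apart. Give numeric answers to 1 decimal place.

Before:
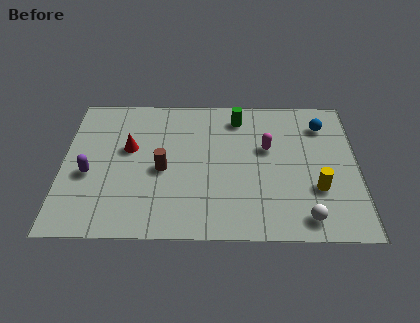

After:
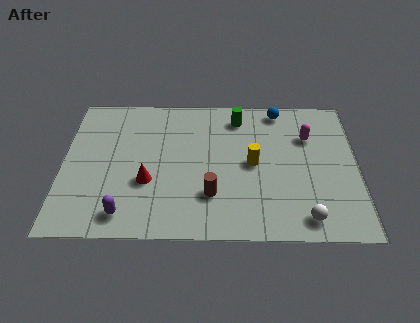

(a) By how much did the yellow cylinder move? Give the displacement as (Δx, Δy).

(-2.6, 1.4)

From the two frames, the yellow cylinder sits at roughly (10.4, 2.7) before and (7.8, 4.1) after.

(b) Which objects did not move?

the white sphere and the green cylinder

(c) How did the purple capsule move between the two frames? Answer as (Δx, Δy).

(1.5, -2.2)

From the two frames, the purple capsule sits at roughly (1.1, 3.4) before and (2.6, 1.2) after.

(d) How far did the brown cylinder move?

2.4

From (4.1, 3.7) to (6.1, 2.3), the brown cylinder covered √(2.0² + 1.4²) ≈ 2.4 units.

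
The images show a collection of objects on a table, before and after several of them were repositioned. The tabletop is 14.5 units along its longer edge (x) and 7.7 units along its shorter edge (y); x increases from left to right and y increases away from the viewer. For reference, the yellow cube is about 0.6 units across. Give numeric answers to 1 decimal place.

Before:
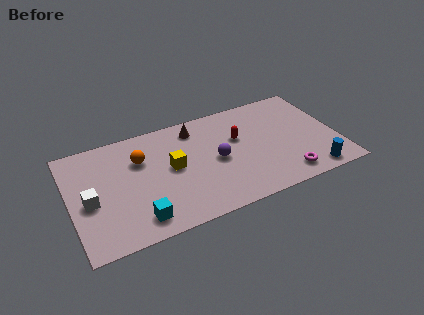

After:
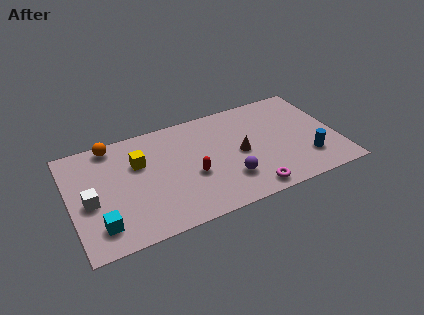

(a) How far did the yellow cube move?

2.0

The yellow cube was near (5.5, 4.1) before and (3.8, 5.1) after, so it travelled √(1.7² + 1.0²) ≈ 2.0 units.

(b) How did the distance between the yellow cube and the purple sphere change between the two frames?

+3.1

The distance was about 2.4 in the first image and 5.5 in the second, so they moved 3.1 units further apart.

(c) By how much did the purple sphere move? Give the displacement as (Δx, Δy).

(0.5, -1.6)

The purple sphere was at about (7.9, 3.7) and moved to about (8.4, 2.1).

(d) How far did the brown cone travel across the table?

3.5

The brown cone was near (7.0, 6.4) before and (9.2, 3.7) after, so it travelled √(2.2² + 2.7²) ≈ 3.5 units.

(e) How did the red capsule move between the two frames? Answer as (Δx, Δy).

(-2.7, -1.7)

From the two frames, the red capsule sits at roughly (9.2, 4.8) before and (6.5, 3.1) after.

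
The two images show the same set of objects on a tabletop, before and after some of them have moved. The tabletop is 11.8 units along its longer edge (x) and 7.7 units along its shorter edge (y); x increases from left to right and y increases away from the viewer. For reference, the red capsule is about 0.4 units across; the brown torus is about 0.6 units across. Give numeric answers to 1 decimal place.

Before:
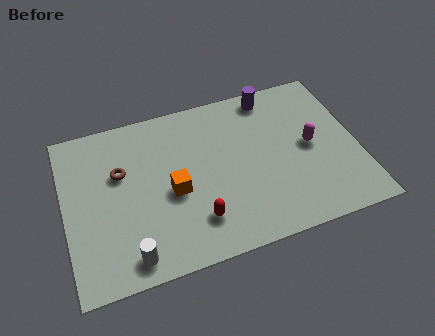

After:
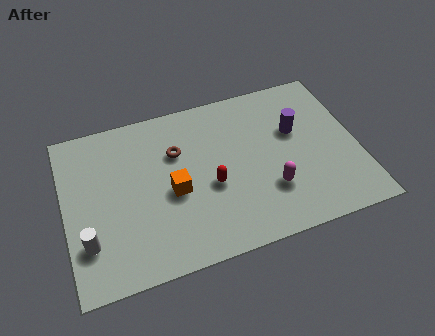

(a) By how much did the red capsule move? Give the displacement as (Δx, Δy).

(0.7, 1.4)

The red capsule was at about (5.1, 1.8) and moved to about (5.8, 3.2).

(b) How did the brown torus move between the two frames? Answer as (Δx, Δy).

(2.3, 0.3)

The brown torus was at about (2.3, 4.9) and moved to about (4.6, 5.2).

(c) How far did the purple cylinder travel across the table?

2.2

The purple cylinder was near (8.6, 6.8) before and (9.4, 4.8) after, so it travelled √(0.8² + 2.0²) ≈ 2.2 units.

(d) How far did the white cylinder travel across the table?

1.9

The white cylinder moved from about (2.4, 1.0) to (0.8, 2.1), a distance of √(1.6² + 1.1²) ≈ 1.9.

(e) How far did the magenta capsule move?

2.4

From (9.9, 3.9) to (8.1, 2.3), the magenta capsule covered √(1.8² + 1.6²) ≈ 2.4 units.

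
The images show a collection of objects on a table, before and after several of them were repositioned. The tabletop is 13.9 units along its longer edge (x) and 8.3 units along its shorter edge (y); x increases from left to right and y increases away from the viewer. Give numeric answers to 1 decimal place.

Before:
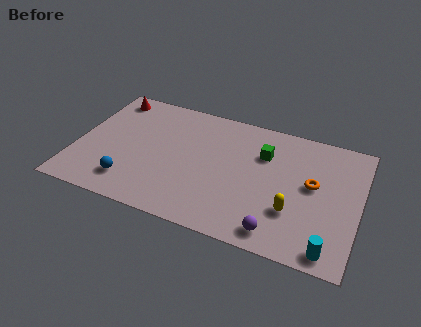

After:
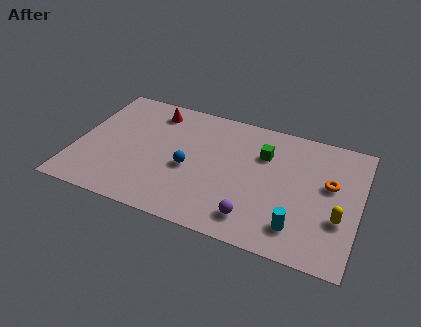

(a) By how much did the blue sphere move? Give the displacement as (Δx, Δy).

(2.7, 1.9)

The blue sphere started near (2.9, 1.7) and ended near (5.6, 3.6).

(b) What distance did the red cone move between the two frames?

2.3

The red cone was near (1.2, 7.2) before and (3.5, 6.9) after, so it travelled √(2.3² + 0.3²) ≈ 2.3 units.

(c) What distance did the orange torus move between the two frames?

0.9

The orange torus was near (11.6, 4.6) before and (12.4, 4.9) after, so it travelled √(0.8² + 0.3²) ≈ 0.9 units.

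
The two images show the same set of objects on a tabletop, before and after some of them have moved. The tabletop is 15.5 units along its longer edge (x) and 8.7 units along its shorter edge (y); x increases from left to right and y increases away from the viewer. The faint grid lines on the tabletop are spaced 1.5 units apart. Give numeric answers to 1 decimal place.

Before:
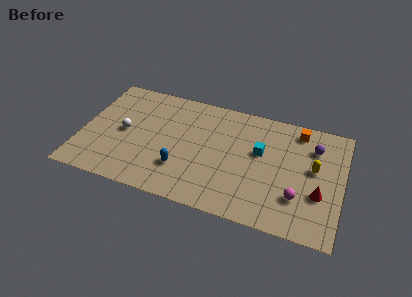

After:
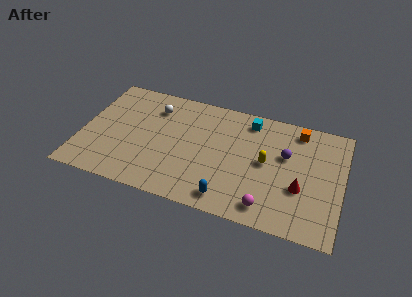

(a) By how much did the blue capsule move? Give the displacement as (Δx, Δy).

(2.9, -1.3)

The blue capsule started near (6.1, 2.5) and ended near (9.0, 1.2).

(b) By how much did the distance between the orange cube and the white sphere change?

-2.1

They were about 10.7 units apart before and 8.6 after — 2.1 units closer together.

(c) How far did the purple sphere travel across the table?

1.9

The purple sphere was near (13.7, 6.5) before and (12.1, 5.4) after, so it travelled √(1.6² + 1.1²) ≈ 1.9 units.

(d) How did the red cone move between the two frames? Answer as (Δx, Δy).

(-1.1, 0.1)

From the two frames, the red cone sits at roughly (14.2, 3.1) before and (13.1, 3.2) after.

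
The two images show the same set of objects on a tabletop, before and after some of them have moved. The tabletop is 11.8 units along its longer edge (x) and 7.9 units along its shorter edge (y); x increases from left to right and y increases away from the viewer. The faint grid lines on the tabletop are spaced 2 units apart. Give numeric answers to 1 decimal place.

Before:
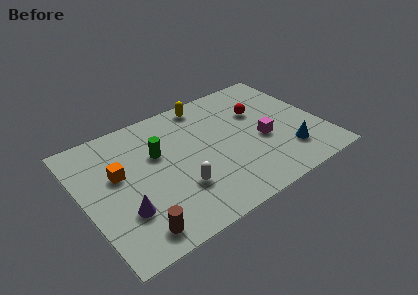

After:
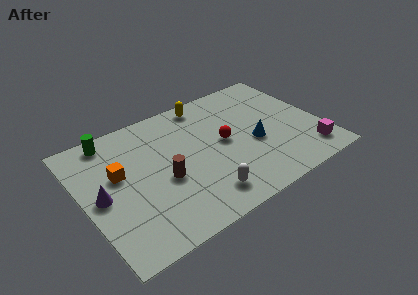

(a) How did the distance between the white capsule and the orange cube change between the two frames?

+1.4

They were about 3.5 units apart before and 4.9 after — 1.4 units further apart.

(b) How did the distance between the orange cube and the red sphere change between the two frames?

-2.0

They were about 7.2 units apart before and 5.2 after — 2.0 units closer together.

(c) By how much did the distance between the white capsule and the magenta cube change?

+0.9

They were about 4.5 units apart before and 5.4 after — 0.9 units further apart.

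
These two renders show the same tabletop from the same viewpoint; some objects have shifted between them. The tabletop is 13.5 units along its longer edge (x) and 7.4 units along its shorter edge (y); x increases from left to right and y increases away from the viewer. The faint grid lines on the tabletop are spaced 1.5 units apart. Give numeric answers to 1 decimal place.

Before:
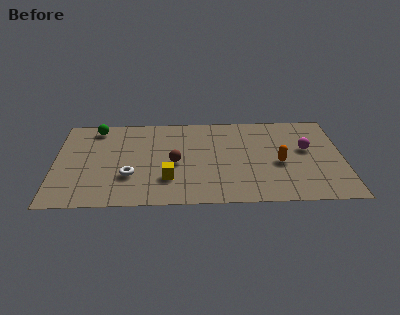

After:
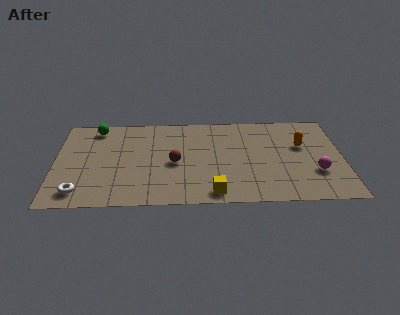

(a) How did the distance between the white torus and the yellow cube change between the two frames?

+4.4

The distance was about 1.8 in the first image and 6.2 in the second, so they moved 4.4 units further apart.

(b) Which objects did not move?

the green sphere and the brown sphere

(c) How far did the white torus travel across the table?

2.6

The white torus moved from about (3.5, 2.4) to (1.2, 1.2), a distance of √(2.3² + 1.2²) ≈ 2.6.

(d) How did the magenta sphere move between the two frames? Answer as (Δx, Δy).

(0.4, -1.9)

From the two frames, the magenta sphere sits at roughly (11.8, 4.3) before and (12.2, 2.4) after.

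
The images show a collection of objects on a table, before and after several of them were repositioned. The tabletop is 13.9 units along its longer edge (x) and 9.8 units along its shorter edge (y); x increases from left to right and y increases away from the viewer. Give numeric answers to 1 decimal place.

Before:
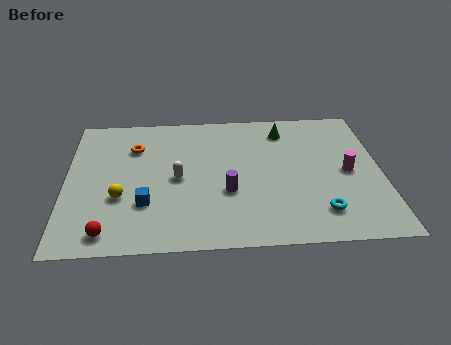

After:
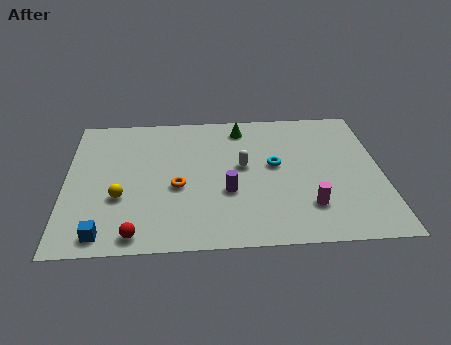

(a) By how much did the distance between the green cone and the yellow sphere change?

-1.4

Before: roughly 8.6 units apart; after: 7.2. That's 1.4 units closer together.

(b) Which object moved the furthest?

the cyan torus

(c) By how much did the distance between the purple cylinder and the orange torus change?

-3.1

Before: roughly 5.4 units apart; after: 2.3. That's 3.1 units closer together.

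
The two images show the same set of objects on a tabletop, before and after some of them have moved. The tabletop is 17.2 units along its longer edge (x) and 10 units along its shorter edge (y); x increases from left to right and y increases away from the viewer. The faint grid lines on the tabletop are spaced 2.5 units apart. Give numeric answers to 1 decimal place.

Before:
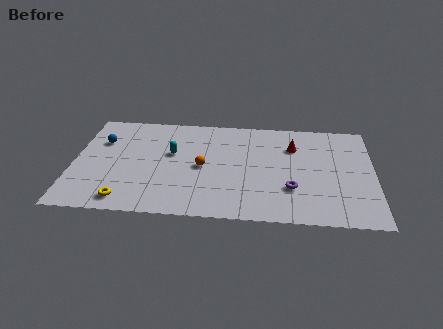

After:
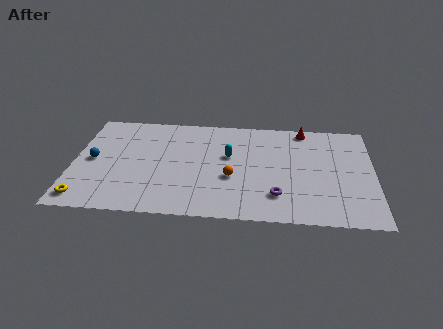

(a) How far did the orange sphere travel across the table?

1.9

From (7.4, 4.8) to (9.1, 3.9), the orange sphere covered √(1.7² + 0.9²) ≈ 1.9 units.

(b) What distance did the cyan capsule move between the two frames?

3.3

The cyan capsule moved from about (5.6, 6.0) to (8.9, 6.0), a distance of √(3.3² + 0.0²) ≈ 3.3.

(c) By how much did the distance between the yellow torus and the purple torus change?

+1.4

The distance was about 9.6 in the first image and 11.0 in the second, so they moved 1.4 units further apart.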